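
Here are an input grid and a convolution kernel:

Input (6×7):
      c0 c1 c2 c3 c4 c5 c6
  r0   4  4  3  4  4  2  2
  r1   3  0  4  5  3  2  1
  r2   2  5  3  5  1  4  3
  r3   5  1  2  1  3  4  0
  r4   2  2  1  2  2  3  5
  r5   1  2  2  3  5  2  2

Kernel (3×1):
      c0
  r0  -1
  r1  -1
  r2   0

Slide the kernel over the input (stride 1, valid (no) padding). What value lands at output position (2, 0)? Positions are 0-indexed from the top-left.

The receptive field on the input at this output position is [2 / 5 / 2]. Elementwise product with the kernel and sum: 2·-1 + 5·-1.

-7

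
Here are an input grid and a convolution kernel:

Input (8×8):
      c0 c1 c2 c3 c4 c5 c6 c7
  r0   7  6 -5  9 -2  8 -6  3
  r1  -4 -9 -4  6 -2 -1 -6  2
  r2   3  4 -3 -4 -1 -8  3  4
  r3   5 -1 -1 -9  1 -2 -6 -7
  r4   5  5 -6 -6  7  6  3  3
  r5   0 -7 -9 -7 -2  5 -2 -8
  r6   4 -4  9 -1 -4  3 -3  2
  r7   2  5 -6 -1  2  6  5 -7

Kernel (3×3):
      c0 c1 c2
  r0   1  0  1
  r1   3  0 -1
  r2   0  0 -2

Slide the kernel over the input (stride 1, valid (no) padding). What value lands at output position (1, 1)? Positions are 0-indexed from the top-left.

The receptive field on the input at this output position is [-9 -4 6 / 4 -3 -4 / -1 -1 -9]. Elementwise product with the kernel and sum: -9·1 + 6·1 + 4·3 + -4·-1 + -9·-2.

31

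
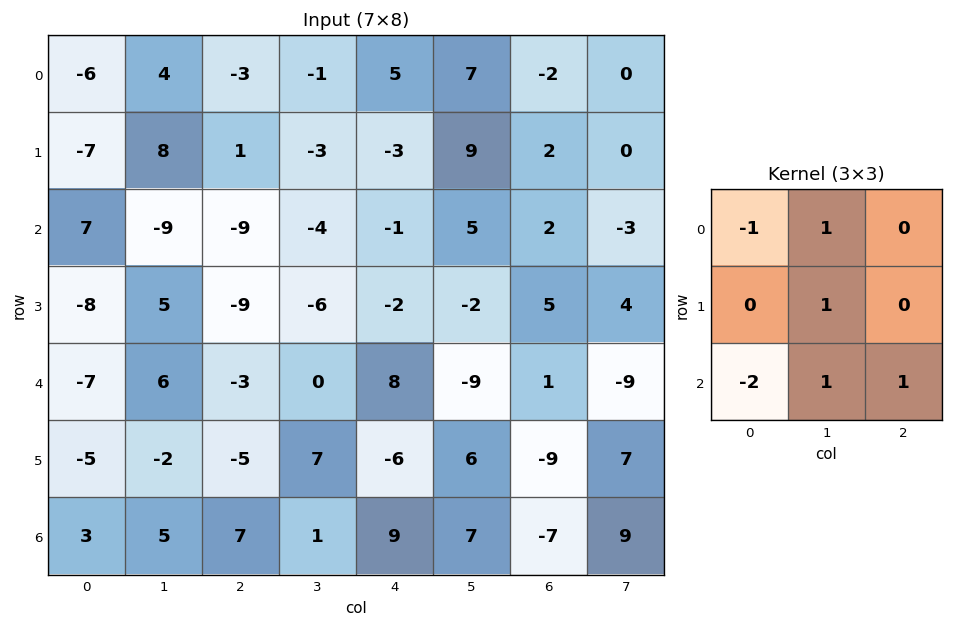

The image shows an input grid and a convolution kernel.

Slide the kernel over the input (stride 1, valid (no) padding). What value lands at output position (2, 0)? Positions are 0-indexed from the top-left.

6

The receptive field on the input at this output position is [7 -9 -9 / -8 5 -9 / -7 6 -3]. Elementwise product with the kernel and sum: 7·-1 + -9·1 + 5·1 + -7·-2 + 6·1 + -3·1.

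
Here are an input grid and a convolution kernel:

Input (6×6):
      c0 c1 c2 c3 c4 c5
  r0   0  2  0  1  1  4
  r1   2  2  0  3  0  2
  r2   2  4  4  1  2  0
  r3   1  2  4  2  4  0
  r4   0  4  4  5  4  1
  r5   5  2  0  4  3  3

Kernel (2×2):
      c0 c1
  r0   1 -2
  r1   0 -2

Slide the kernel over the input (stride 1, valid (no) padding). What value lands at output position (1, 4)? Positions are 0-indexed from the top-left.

The receptive field on the input at this output position is [0 2 / 2 0]. Elementwise product with the kernel and sum: 0·1 + 2·-2 + 0·-2.

-4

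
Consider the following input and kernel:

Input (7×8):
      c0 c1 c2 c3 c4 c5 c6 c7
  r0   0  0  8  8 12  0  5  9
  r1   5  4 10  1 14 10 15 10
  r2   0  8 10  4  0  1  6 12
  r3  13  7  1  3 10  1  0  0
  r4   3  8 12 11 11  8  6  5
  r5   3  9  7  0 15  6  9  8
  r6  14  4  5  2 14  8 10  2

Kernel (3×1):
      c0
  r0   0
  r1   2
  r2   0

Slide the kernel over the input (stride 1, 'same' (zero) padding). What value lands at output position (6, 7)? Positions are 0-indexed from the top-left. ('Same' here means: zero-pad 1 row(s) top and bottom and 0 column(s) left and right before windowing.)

The receptive field on the zero-padded input at this output position is [8 / 2 / 0]. Elementwise product with the kernel and sum: 2·2.

4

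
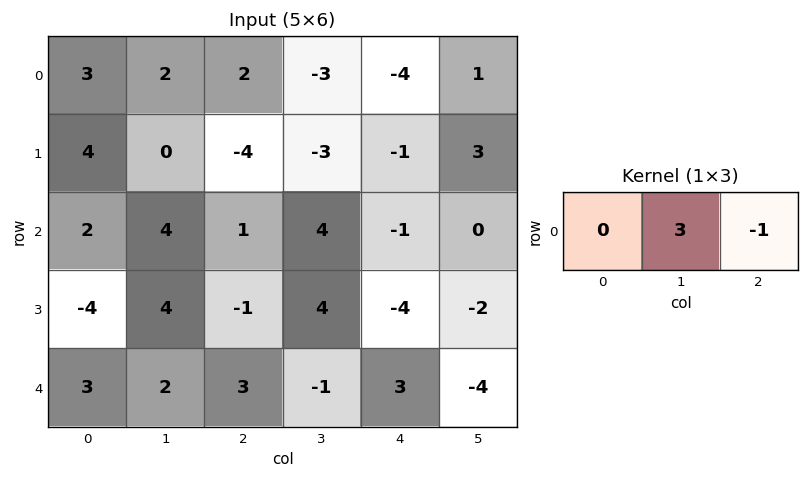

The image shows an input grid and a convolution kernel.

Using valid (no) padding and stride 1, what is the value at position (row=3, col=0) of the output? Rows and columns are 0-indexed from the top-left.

The receptive field on the input at this output position is [-4 4 -1]. Elementwise product with the kernel and sum: 4·3 + -1·-1.

13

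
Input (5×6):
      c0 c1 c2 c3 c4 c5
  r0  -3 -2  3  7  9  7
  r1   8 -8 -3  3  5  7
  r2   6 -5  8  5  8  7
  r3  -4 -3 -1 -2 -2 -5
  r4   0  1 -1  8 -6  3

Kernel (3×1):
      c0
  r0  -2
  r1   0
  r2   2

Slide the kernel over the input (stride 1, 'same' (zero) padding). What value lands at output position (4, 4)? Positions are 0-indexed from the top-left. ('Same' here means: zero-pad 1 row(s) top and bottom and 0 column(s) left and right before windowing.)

4

The receptive field on the zero-padded input at this output position is [-2 / -6 / 0]. Elementwise product with the kernel and sum: -2·-2 + 0·2.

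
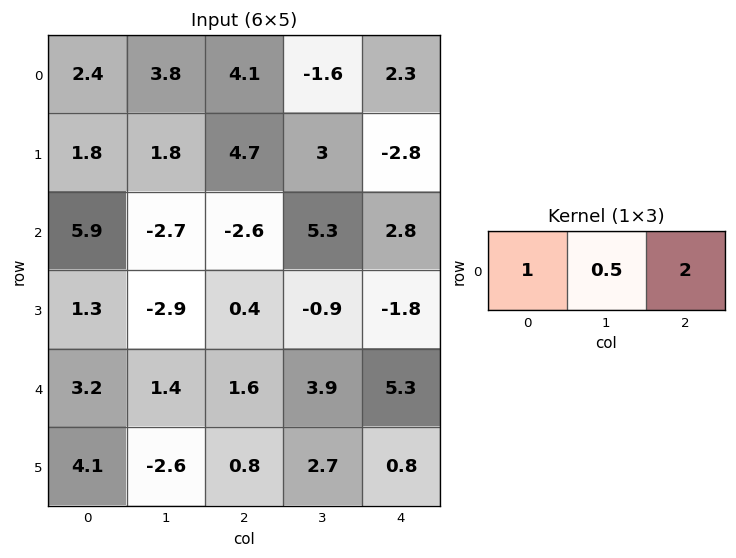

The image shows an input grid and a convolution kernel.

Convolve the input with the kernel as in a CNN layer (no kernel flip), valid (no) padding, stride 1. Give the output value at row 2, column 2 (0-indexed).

The receptive field on the input at this output position is [-2.6 5.3 2.8]. Elementwise product with the kernel and sum: -2.6·1 + 5.3·0.5 + 2.8·2.

5.65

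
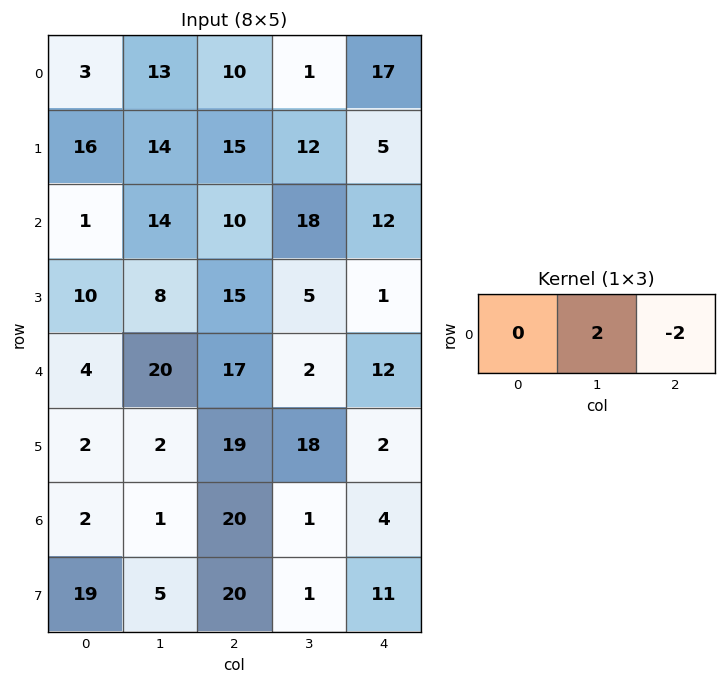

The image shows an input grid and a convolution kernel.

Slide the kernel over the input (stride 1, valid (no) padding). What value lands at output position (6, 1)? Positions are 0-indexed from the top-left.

The receptive field on the input at this output position is [1 20 1]. Elementwise product with the kernel and sum: 20·2 + 1·-2.

38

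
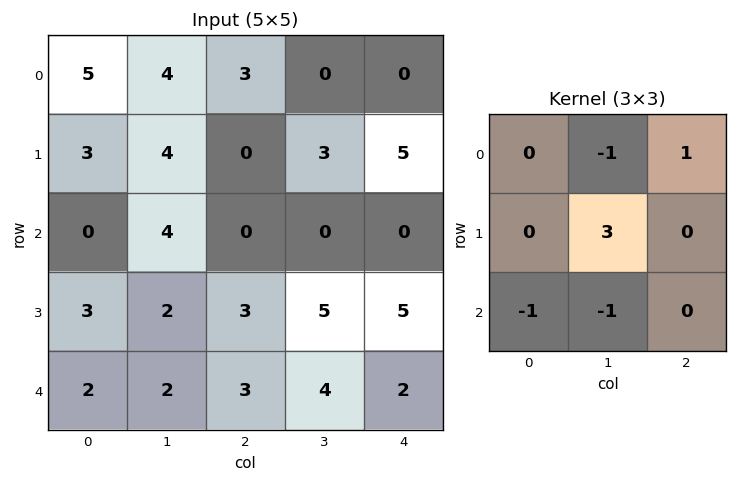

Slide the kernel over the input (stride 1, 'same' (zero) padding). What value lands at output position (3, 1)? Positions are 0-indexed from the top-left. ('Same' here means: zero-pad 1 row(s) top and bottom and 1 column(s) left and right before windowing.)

-2

The receptive field on the zero-padded input at this output position is [0 4 0 / 3 2 3 / 2 2 3]. Elementwise product with the kernel and sum: 4·-1 + 0·1 + 2·3 + 2·-1 + 2·-1.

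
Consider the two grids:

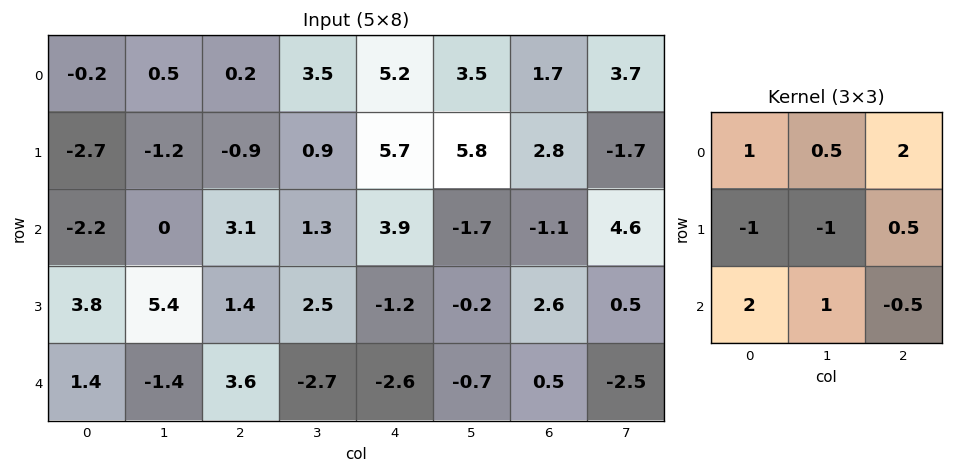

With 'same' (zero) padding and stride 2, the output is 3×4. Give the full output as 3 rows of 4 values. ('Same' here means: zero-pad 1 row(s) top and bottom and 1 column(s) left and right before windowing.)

-1.65 -2.7 -2.35 11.9
-0.45 8.65 13.2 10.85
10.6 7.55 6.45 1.05

Output[0,0]: The receptive field on the zero-padded input at this output position is [0 0 0 / 0 -0.2 0.5 / 0 -2.7 -1.2]. Elementwise product with the kernel and sum: 0·1 + 0·0.5 + 0·2 + 0·-1 + -0.2·-1 + 0.5·0.5 + 0·2 + -2.7·1 + -1.2·-0.5.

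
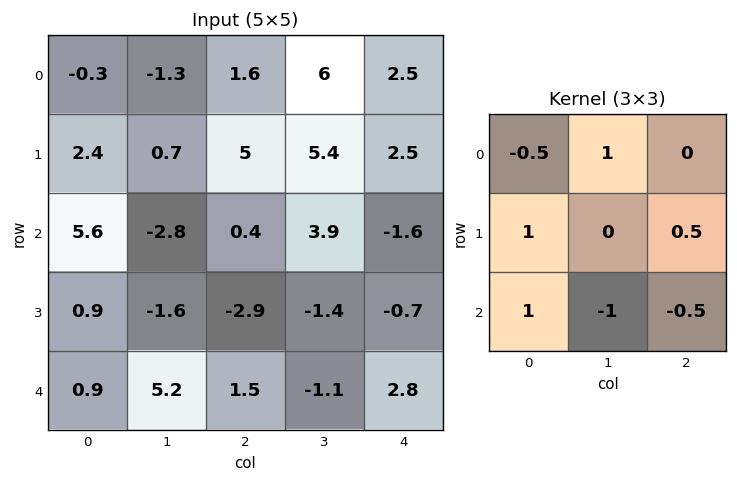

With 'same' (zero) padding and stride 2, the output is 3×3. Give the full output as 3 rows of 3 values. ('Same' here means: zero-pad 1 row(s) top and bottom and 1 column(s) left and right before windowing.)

Output[0,0]: The receptive field on the zero-padded input at this output position is [0 0 0 / 0 -0.3 -1.3 / 0 2.4 0.7]. Elementwise product with the kernel and sum: 0·-0.5 + 0·1 + 0·1 + -1.3·0.5 + 0·1 + 2.4·-1 + 0.7·-0.5.

-3.4 -5.3 8.9
0.9 5.8 3
3.5 2.55 -1.1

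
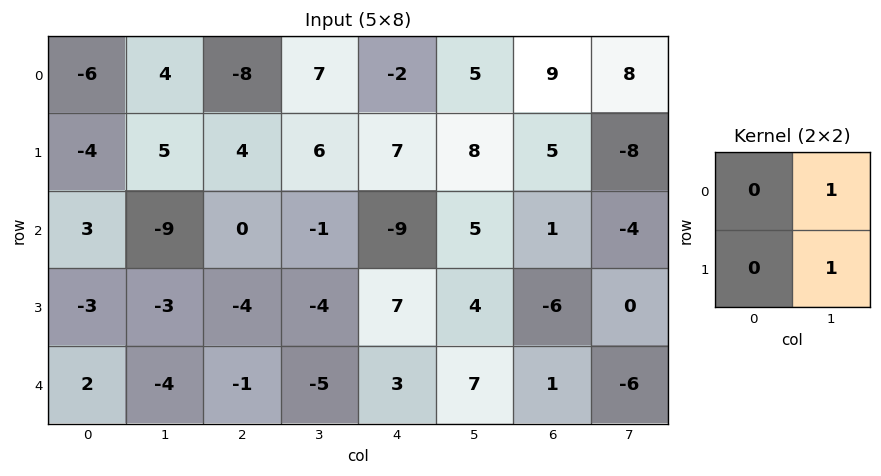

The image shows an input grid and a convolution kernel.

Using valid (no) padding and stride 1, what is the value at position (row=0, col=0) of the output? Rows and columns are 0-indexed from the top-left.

The receptive field on the input at this output position is [-6 4 / -4 5]. Elementwise product with the kernel and sum: 4·1 + 5·1.

9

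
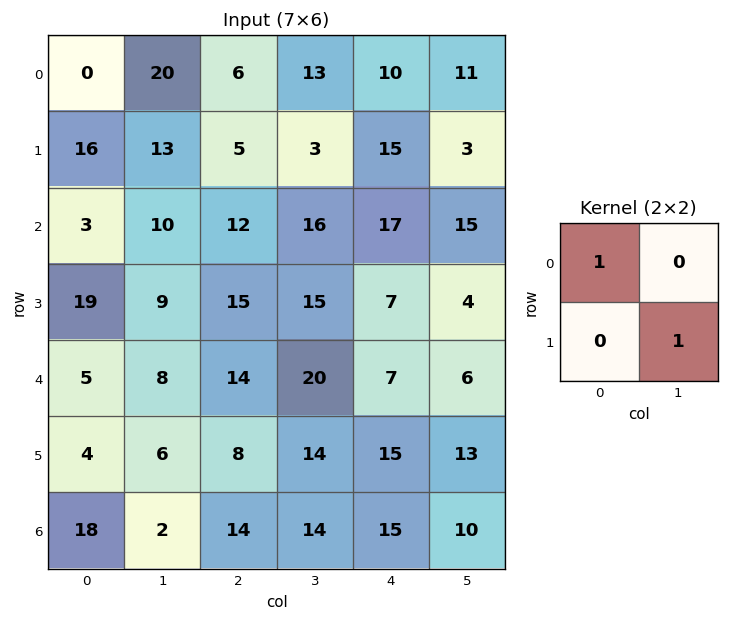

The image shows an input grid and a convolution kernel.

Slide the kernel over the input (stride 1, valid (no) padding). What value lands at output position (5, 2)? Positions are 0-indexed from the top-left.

The receptive field on the input at this output position is [8 14 / 14 14]. Elementwise product with the kernel and sum: 8·1 + 14·1.

22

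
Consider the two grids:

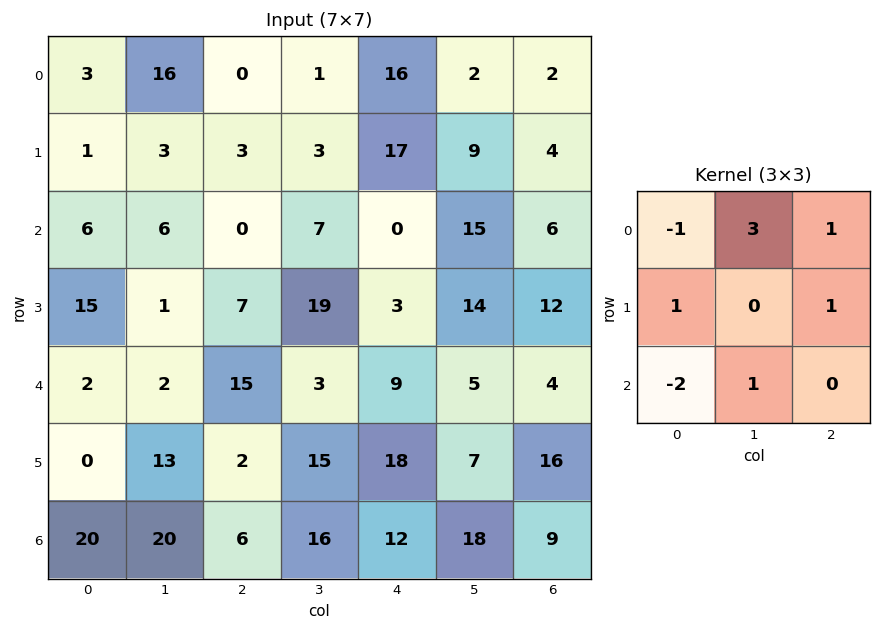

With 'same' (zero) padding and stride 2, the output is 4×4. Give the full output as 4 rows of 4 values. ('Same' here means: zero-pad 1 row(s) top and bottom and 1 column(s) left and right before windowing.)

Output[0,0]: The receptive field on the zero-padded input at this output position is [0 0 0 / 0 3 16 / 0 1 3]. Elementwise product with the kernel and sum: 0·-1 + 0·3 + 0·1 + 0·1 + 16·1 + 0·-2 + 1·1.
Output[0,1]: The receptive field on the zero-padded input at this output position is [0 0 0 / 16 0 1 / 3 3 3]. Elementwise product with the kernel and sum: 0·-1 + 0·3 + 0·1 + 16·1 + 1·1 + 3·-2 + 3·1.

17 14 14 -12
27 27 44 2
48 20 0 29
33 44 80 59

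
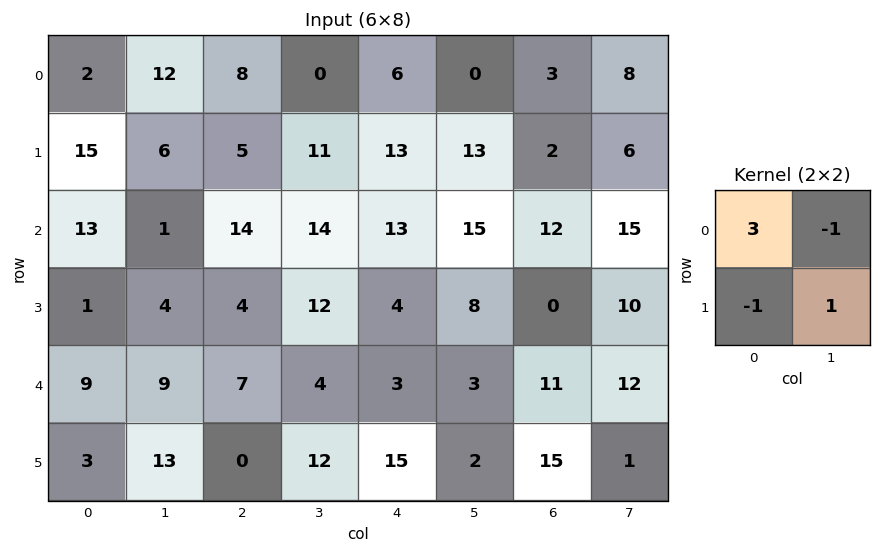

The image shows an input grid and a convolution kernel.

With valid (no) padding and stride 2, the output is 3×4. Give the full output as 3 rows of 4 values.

Output[0,0]: The receptive field on the input at this output position is [2 12 / 15 6]. Elementwise product with the kernel and sum: 2·3 + 12·-1 + 15·-1 + 6·1.
Output[0,1]: The receptive field on the input at this output position is [8 0 / 5 11]. Elementwise product with the kernel and sum: 8·3 + 0·-1 + 5·-1 + 11·1.

-15 30 18 5
41 36 28 31
28 29 -7 7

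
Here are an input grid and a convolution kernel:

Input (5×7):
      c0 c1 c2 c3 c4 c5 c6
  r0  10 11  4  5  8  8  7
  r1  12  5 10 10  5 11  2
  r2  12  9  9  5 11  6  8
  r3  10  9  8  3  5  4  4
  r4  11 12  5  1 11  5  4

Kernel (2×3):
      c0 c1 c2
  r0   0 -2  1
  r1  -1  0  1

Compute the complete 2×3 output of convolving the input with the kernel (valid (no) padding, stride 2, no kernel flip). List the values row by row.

Output[0,0]: The receptive field on the input at this output position is [10 11 4 / 12 5 10]. Elementwise product with the kernel and sum: 11·-2 + 4·1 + 12·-1 + 10·1.
Output[0,1]: The receptive field on the input at this output position is [4 5 8 / 10 10 5]. Elementwise product with the kernel and sum: 5·-2 + 8·1 + 10·-1 + 5·1.

-20 -7 -12
-11 -2 -5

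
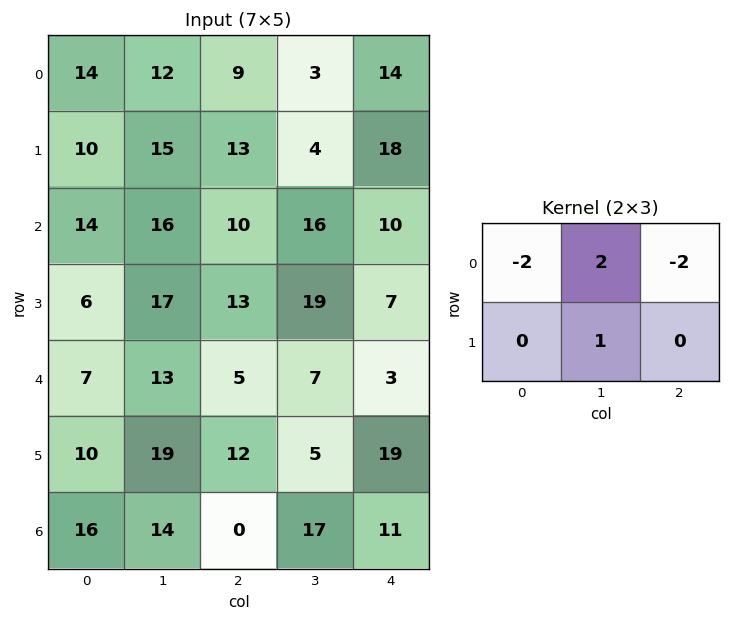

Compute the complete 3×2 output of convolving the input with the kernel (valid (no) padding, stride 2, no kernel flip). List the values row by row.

Output[0,0]: The receptive field on the input at this output position is [14 12 9 / 10 15 13]. Elementwise product with the kernel and sum: 14·-2 + 12·2 + 9·-2 + 15·1.
Output[0,1]: The receptive field on the input at this output position is [9 3 14 / 13 4 18]. Elementwise product with the kernel and sum: 9·-2 + 3·2 + 14·-2 + 4·1.

-7 -36
1 11
21 3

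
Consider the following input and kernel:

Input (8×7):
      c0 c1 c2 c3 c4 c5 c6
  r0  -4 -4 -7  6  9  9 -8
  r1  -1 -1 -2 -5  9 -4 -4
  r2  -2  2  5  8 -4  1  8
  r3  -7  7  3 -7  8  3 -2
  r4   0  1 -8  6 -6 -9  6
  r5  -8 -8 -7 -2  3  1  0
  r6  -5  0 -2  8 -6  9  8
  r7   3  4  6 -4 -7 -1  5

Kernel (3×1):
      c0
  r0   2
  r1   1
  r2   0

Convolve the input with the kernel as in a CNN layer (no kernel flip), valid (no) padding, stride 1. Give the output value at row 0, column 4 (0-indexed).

The receptive field on the input at this output position is [9 / 9 / -4]. Elementwise product with the kernel and sum: 9·2 + 9·1.

27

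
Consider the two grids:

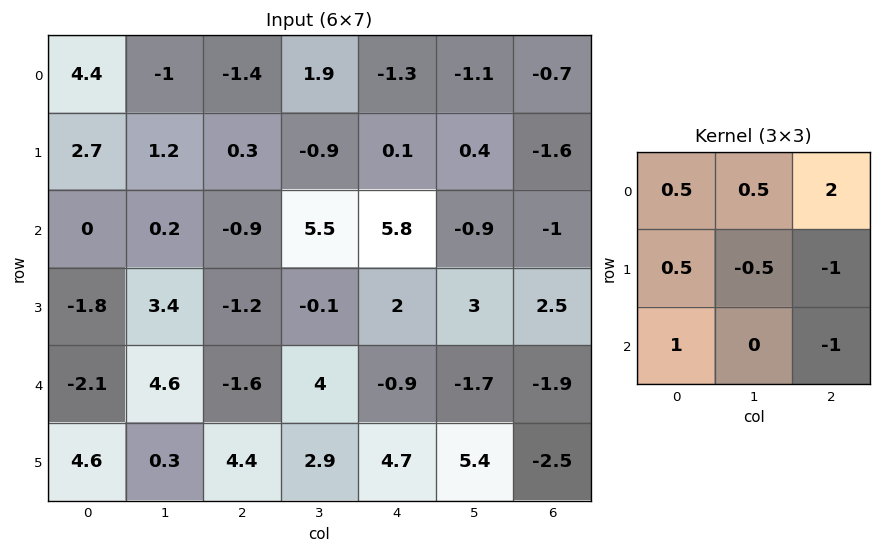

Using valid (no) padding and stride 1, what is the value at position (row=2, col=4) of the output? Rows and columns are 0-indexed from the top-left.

The receptive field on the input at this output position is [5.8 -0.9 -1 / 2 3 2.5 / -0.9 -1.7 -1.9]. Elementwise product with the kernel and sum: 5.8·0.5 + -0.9·0.5 + -1·2 + 2·0.5 + 3·-0.5 + 2.5·-1 + -0.9·1 + -1.9·-1.

-1.55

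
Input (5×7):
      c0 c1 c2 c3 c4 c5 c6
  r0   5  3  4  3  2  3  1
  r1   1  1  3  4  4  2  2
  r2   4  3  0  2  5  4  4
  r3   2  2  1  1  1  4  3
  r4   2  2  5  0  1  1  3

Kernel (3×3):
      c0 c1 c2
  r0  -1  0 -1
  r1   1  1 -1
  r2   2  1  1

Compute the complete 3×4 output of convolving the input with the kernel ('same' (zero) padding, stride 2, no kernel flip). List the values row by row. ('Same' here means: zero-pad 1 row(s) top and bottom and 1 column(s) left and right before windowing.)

Output[0,0]: The receptive field on the zero-padded input at this output position is [0 0 0 / 0 5 3 / 0 1 1]. Elementwise product with the kernel and sum: 0·-1 + 0·-1 + 0·1 + 5·1 + 3·-1 + 0·2 + 1·1 + 1·1.
Output[0,1]: The receptive field on the zero-padded input at this output position is [0 0 0 / 3 4 3 / 1 3 4]. Elementwise product with the kernel and sum: 0·-1 + 0·-1 + 3·1 + 4·1 + 3·-1 + 1·2 + 3·1 + 4·1.

4 13 16 10
4 2 4 17
-2 4 -5 0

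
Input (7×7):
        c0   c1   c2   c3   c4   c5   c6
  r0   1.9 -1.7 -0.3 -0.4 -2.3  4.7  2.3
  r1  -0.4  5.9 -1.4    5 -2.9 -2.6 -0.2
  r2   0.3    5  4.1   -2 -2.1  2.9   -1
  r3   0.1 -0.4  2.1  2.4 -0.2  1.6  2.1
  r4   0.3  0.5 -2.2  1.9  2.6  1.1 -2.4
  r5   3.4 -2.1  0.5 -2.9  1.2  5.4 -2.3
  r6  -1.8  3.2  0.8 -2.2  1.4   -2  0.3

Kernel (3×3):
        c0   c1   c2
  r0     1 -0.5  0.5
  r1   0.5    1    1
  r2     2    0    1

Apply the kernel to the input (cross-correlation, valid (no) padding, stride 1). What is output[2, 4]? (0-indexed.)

2.35

The receptive field on the input at this output position is [-2.1 2.9 -1 / -0.2 1.6 2.1 / 2.6 1.1 -2.4]. Elementwise product with the kernel and sum: -2.1·1 + 2.9·-0.5 + -1·0.5 + -0.2·0.5 + 1.6·1 + 2.1·1 + 2.6·2 + -2.4·1.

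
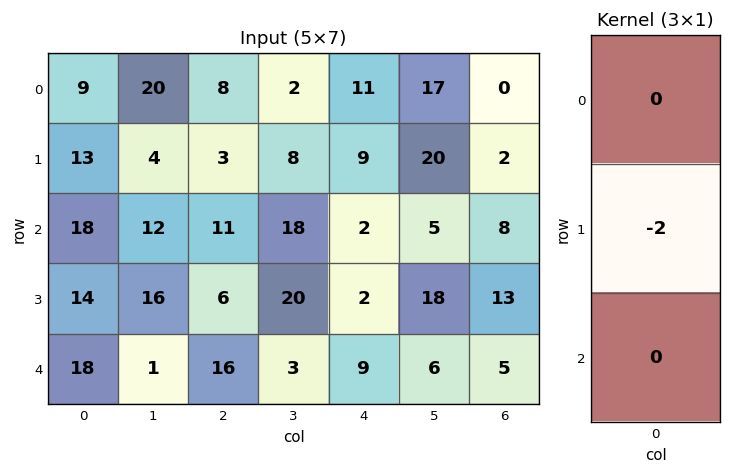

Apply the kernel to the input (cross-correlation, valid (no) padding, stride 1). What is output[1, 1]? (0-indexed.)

-24

The receptive field on the input at this output position is [4 / 12 / 16]. Elementwise product with the kernel and sum: 12·-2.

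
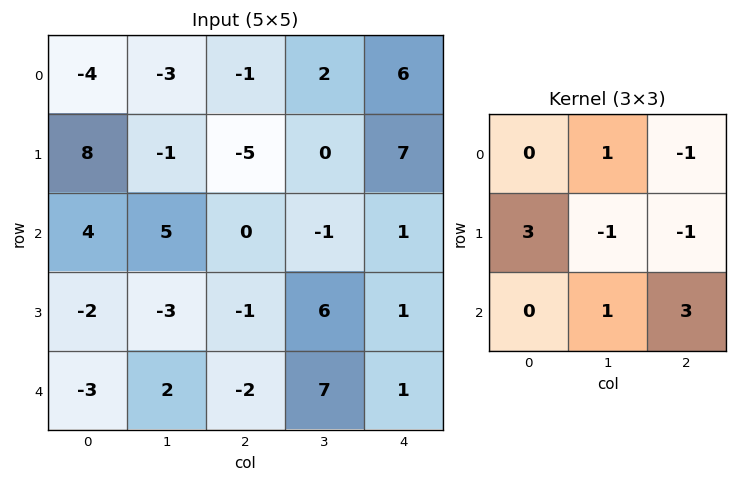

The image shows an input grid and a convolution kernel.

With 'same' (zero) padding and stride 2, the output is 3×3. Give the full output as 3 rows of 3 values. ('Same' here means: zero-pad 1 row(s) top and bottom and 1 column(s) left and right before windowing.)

Output[0,0]: The receptive field on the zero-padded input at this output position is [0 0 0 / 0 -4 -3 / 0 8 -1]. Elementwise product with the kernel and sum: 0·1 + 0·-1 + 0·3 + -4·-1 + -3·-1 + 8·1 + -1·3.

12 -15 7
-11 28 4
2 -6 21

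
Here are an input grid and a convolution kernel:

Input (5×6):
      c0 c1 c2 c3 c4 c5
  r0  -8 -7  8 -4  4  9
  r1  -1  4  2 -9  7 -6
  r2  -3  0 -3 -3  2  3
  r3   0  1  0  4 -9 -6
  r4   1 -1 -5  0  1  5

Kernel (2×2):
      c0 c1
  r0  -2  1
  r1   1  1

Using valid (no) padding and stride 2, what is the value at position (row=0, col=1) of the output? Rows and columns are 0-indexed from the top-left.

-27

The receptive field on the input at this output position is [8 -4 / 2 -9]. Elementwise product with the kernel and sum: 8·-2 + -4·1 + 2·1 + -9·1.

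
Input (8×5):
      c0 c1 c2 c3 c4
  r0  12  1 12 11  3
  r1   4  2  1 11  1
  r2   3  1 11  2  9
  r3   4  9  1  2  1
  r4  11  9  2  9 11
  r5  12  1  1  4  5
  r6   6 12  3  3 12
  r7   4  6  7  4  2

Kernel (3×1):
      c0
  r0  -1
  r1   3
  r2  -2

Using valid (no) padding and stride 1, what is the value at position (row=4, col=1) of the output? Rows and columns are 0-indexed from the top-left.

-30

The receptive field on the input at this output position is [9 / 1 / 12]. Elementwise product with the kernel and sum: 9·-1 + 1·3 + 12·-2.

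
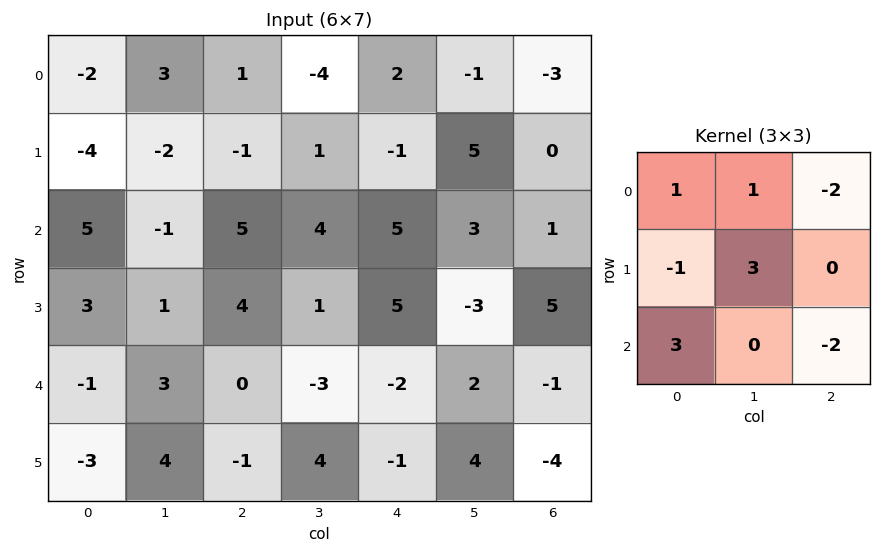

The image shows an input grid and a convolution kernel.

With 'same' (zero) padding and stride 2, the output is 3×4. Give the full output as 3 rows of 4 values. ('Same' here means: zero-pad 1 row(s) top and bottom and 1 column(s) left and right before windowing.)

Output[0,0]: The receptive field on the zero-padded input at this output position is [0 0 0 / 0 -2 3 / 0 -4 -2]. Elementwise product with the kernel and sum: 0·1 + 0·1 + 0·-2 + 0·-1 + -2·3 + 0·3 + -2·-2.
Output[0,1]: The receptive field on the zero-padded input at this output position is [0 0 0 / 3 1 -4 / -2 -1 1]. Elementwise product with the kernel and sum: 0·1 + 0·1 + 0·-2 + 3·-1 + 1·3 + -2·3 + 1·-2.

-2 -8 3 7
13 12 10 -4
-10 4 13 9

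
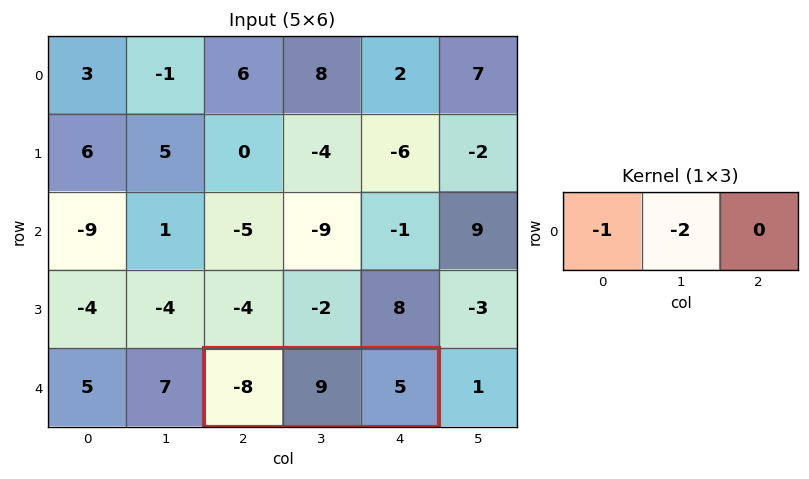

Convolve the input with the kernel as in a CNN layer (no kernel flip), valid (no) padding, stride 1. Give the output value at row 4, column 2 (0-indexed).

The receptive field on the input at this output position is [-8 9 5]. Elementwise product with the kernel and sum: -8·-1 + 9·-2.

-10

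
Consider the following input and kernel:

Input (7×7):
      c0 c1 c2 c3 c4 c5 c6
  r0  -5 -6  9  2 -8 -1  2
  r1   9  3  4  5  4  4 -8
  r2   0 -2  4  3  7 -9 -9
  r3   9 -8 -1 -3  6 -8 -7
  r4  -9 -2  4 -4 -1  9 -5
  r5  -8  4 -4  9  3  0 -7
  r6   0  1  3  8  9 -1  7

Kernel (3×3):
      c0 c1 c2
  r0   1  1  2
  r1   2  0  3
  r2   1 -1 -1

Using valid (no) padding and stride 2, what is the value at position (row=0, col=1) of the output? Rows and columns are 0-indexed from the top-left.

The receptive field on the input at this output position is [9 2 -8 / 4 5 4 / 4 3 7]. Elementwise product with the kernel and sum: 9·1 + 2·1 + -8·2 + 4·2 + 4·3 + 4·1 + 3·-1 + 7·-1.

9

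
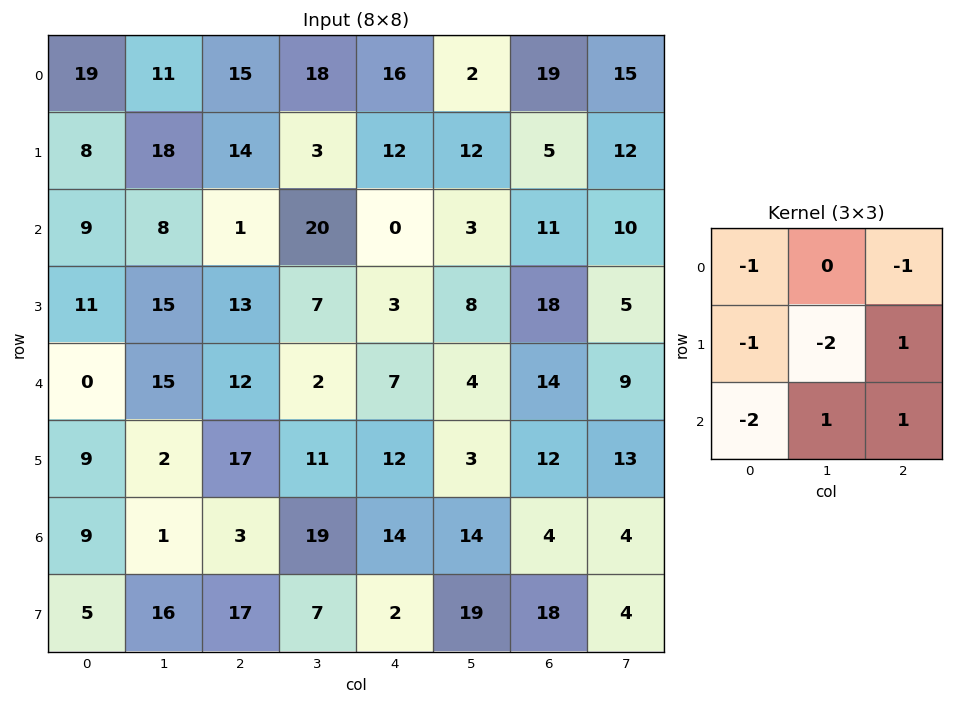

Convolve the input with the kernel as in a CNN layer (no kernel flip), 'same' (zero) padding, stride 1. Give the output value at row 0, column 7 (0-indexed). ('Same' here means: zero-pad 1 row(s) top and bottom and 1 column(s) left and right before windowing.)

-47

The receptive field on the zero-padded input at this output position is [0 0 0 / 19 15 0 / 5 12 0]. Elementwise product with the kernel and sum: 0·-1 + 0·-1 + 19·-1 + 15·-2 + 0·1 + 5·-2 + 12·1 + 0·1.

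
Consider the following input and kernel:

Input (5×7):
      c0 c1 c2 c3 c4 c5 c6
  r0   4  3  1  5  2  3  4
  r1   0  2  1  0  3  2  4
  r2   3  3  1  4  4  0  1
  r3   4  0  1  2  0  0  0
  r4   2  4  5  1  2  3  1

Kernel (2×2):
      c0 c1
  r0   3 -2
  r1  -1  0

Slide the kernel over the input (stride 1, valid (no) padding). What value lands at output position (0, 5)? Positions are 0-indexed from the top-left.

The receptive field on the input at this output position is [3 4 / 2 4]. Elementwise product with the kernel and sum: 3·3 + 4·-2 + 2·-1.

-1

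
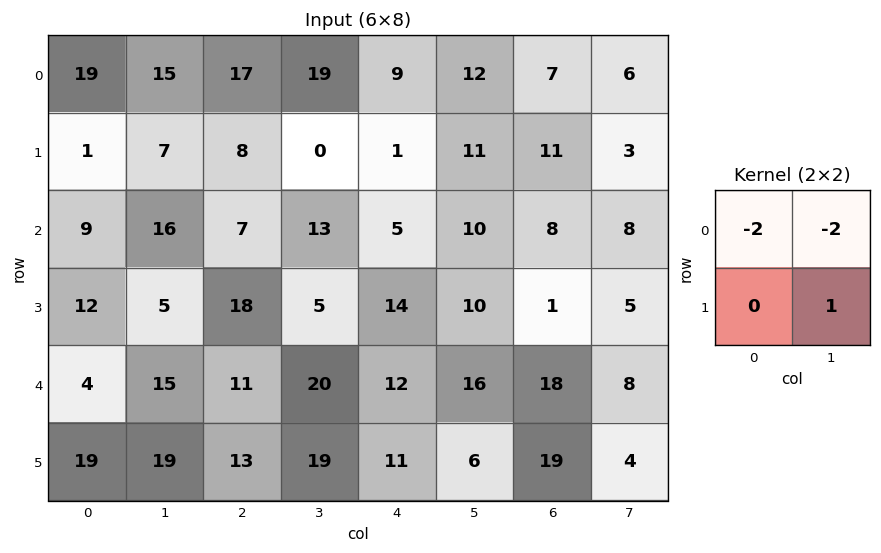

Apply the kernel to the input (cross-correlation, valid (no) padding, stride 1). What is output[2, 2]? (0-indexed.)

The receptive field on the input at this output position is [7 13 / 18 5]. Elementwise product with the kernel and sum: 7·-2 + 13·-2 + 5·1.

-35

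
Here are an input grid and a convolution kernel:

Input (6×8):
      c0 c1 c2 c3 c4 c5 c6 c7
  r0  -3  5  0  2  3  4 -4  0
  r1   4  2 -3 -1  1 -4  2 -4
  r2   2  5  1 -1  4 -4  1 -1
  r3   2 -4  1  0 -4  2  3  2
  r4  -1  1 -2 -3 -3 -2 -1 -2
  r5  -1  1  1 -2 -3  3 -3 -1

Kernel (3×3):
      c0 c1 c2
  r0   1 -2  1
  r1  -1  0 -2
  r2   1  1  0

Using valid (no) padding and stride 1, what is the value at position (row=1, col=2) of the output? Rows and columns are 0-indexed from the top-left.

-8

The receptive field on the input at this output position is [-3 -1 1 / 1 -1 4 / 1 0 -4]. Elementwise product with the kernel and sum: -3·1 + -1·-2 + 1·1 + 1·-1 + 4·-2 + 1·1 + 0·1.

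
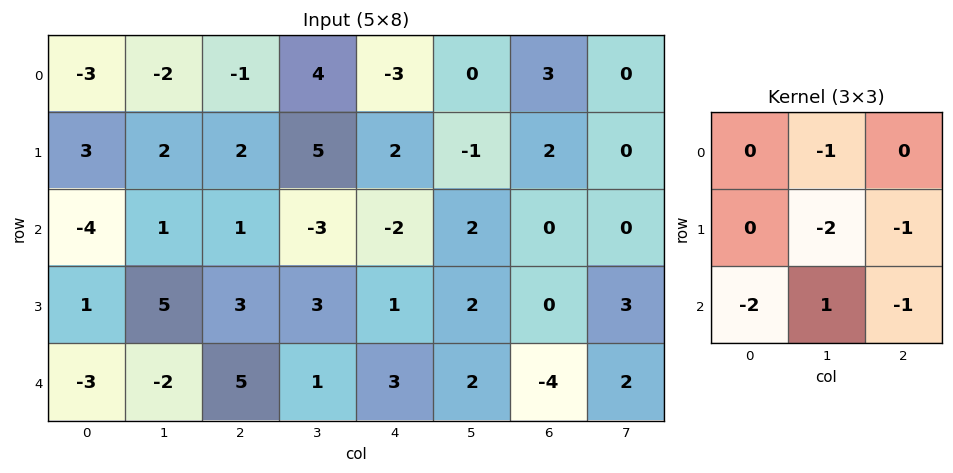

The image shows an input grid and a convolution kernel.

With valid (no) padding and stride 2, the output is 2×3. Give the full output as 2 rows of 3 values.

Output[0,0]: The receptive field on the input at this output position is [-3 -2 -1 / 3 2 2 / -4 1 1]. Elementwise product with the kernel and sum: -2·-1 + 2·-2 + 2·-1 + -4·-2 + 1·1 + 1·-1.

4 -19 6
-15 -16 -6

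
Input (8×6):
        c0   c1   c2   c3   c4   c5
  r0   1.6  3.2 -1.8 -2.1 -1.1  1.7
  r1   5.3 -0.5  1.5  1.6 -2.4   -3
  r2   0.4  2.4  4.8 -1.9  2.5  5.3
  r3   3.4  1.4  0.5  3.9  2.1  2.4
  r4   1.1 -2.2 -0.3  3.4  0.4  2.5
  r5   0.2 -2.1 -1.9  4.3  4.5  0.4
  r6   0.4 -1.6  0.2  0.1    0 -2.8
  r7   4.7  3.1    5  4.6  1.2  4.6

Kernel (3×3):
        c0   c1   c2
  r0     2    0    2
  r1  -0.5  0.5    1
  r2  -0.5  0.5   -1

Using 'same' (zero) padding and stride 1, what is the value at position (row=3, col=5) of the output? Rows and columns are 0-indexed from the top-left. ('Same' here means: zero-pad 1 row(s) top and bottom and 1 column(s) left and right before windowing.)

The receptive field on the zero-padded input at this output position is [2.5 5.3 0 / 2.1 2.4 0 / 0.4 2.5 0]. Elementwise product with the kernel and sum: 2.5·2 + 0·2 + 2.1·-0.5 + 2.4·0.5 + 0·1 + 0.4·-0.5 + 2.5·0.5 + 0·-1.

6.2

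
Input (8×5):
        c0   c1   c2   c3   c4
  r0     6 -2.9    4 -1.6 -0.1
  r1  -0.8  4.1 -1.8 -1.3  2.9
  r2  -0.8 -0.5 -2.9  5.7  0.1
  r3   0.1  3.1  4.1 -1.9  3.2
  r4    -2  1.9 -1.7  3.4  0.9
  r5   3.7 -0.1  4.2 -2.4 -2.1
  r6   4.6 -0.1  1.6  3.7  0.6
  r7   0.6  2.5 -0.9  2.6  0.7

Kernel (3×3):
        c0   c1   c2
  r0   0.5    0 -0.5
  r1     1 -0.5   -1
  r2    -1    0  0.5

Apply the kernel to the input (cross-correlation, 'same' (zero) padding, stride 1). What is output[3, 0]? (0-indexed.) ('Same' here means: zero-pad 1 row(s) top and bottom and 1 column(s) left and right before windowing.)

-1.95

The receptive field on the zero-padded input at this output position is [0 -0.8 -0.5 / 0 0.1 3.1 / 0 -2 1.9]. Elementwise product with the kernel and sum: 0·0.5 + -0.5·-0.5 + 0·1 + 0.1·-0.5 + 3.1·-1 + 0·-1 + 1.9·0.5.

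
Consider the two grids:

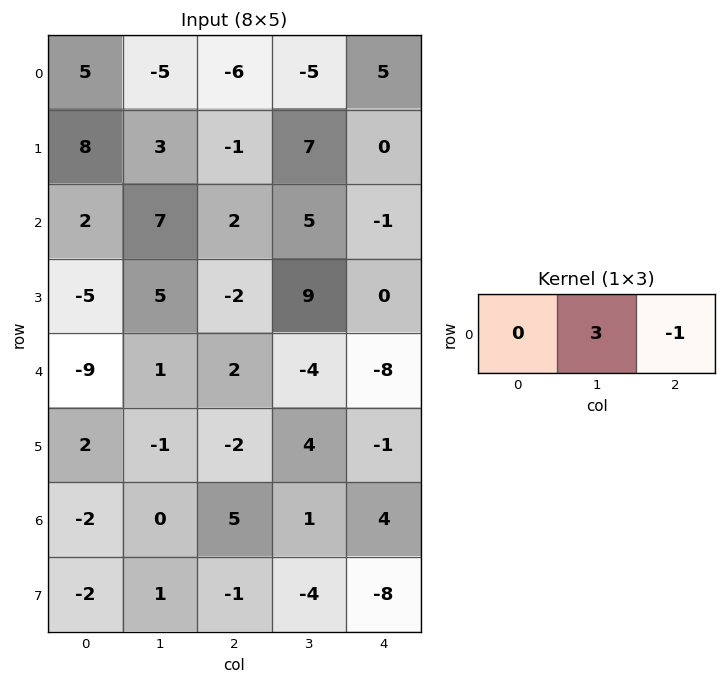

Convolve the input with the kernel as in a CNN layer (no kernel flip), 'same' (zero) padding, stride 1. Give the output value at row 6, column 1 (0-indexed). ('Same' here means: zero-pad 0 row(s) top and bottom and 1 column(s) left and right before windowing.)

-5

The receptive field on the zero-padded input at this output position is [-2 0 5]. Elementwise product with the kernel and sum: 0·3 + 5·-1.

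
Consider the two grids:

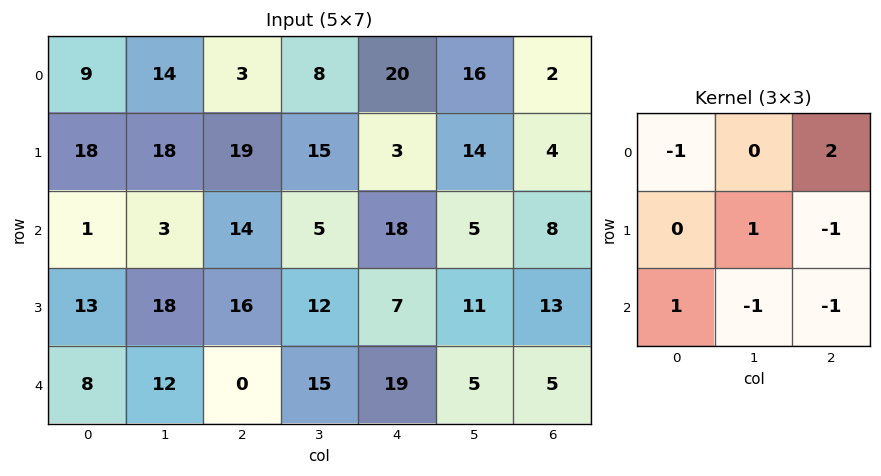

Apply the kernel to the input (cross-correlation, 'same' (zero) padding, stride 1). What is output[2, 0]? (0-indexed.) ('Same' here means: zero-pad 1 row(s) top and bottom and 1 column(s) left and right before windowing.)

3

The receptive field on the zero-padded input at this output position is [0 18 18 / 0 1 3 / 0 13 18]. Elementwise product with the kernel and sum: 0·-1 + 18·2 + 1·1 + 3·-1 + 0·1 + 13·-1 + 18·-1.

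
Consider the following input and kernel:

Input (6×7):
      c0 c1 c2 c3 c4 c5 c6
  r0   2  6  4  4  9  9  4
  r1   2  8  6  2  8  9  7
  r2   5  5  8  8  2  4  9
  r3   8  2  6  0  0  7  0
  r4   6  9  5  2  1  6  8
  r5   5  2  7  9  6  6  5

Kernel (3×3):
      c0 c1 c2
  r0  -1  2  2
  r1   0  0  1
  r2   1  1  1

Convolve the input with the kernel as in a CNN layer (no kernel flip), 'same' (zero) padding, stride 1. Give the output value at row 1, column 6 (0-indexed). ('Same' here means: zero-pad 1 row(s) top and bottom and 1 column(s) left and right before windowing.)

The receptive field on the zero-padded input at this output position is [9 4 0 / 9 7 0 / 4 9 0]. Elementwise product with the kernel and sum: 9·-1 + 4·2 + 0·2 + 0·1 + 4·1 + 9·1 + 0·1.

12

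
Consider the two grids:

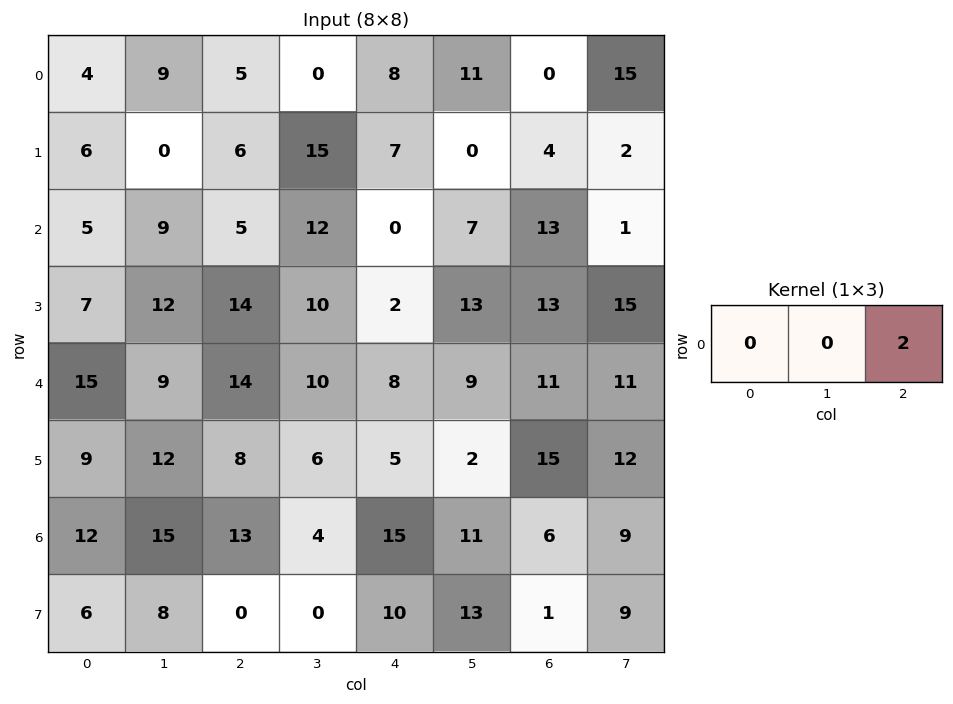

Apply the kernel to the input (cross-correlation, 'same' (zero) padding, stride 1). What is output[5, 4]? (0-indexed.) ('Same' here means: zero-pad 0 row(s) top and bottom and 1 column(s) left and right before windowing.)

4

The receptive field on the zero-padded input at this output position is [6 5 2]. Elementwise product with the kernel and sum: 2·2.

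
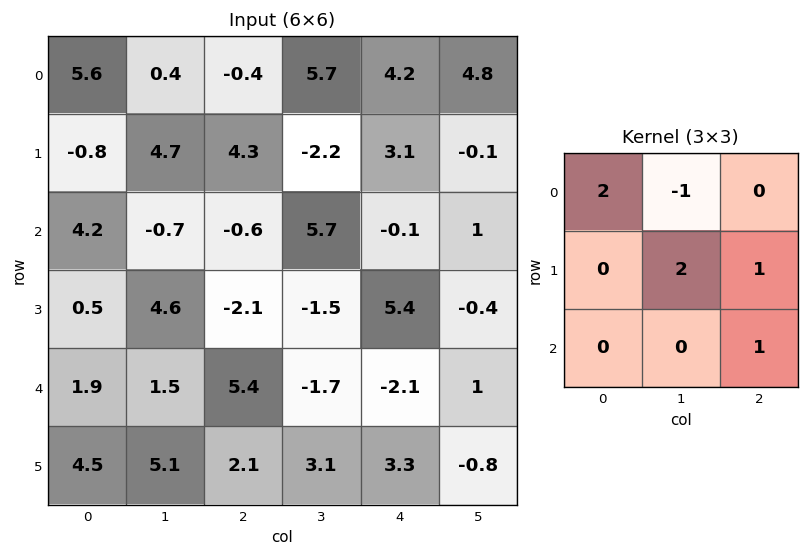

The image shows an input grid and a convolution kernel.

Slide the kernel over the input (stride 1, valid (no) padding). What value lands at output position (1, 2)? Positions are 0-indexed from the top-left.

27.5

The receptive field on the input at this output position is [4.3 -2.2 3.1 / -0.6 5.7 -0.1 / -2.1 -1.5 5.4]. Elementwise product with the kernel and sum: 4.3·2 + -2.2·-1 + 5.7·2 + -0.1·1 + 5.4·1.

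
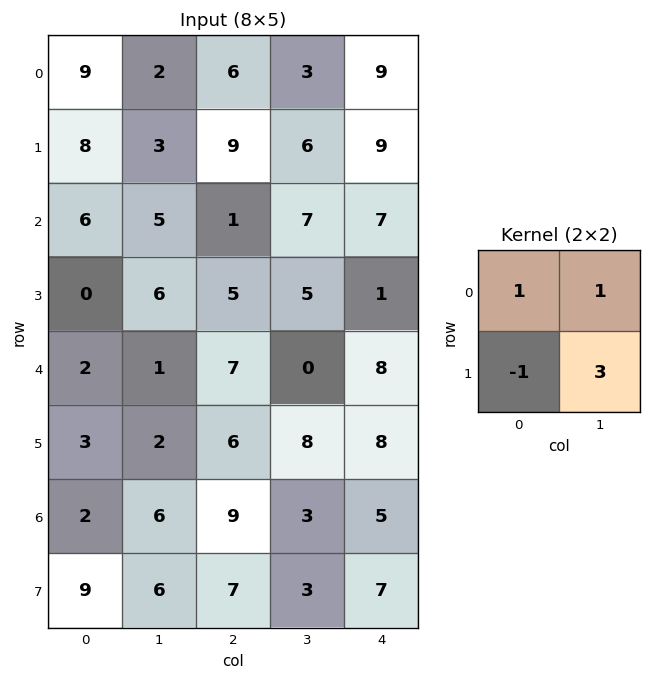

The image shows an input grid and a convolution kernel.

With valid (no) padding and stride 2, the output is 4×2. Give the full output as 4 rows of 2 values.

12 18
29 18
6 25
17 14

Output[0,0]: The receptive field on the input at this output position is [9 2 / 8 3]. Elementwise product with the kernel and sum: 9·1 + 2·1 + 8·-1 + 3·3.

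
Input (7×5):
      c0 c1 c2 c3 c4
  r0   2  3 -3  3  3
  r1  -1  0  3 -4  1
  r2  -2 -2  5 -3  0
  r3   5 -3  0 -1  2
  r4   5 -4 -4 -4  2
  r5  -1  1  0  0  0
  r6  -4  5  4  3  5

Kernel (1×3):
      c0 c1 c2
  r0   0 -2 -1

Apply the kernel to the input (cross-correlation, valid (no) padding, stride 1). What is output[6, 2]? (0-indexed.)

-11

The receptive field on the input at this output position is [4 3 5]. Elementwise product with the kernel and sum: 3·-2 + 5·-1.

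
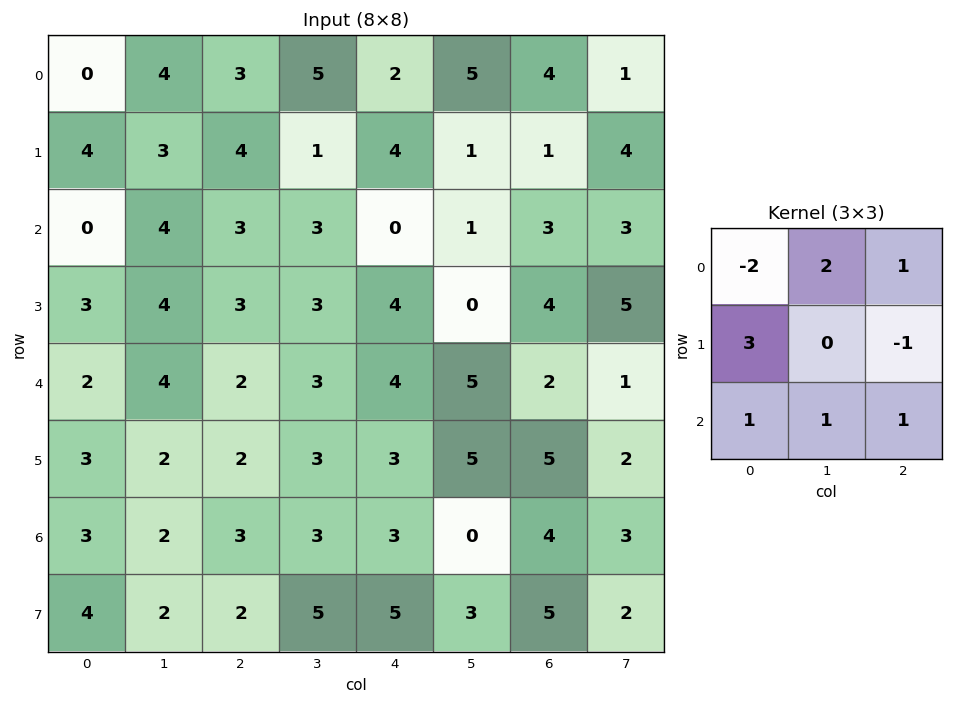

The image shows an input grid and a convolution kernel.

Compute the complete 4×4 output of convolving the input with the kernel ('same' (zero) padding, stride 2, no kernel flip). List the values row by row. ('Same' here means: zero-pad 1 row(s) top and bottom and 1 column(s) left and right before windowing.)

Output[0,0]: The receptive field on the zero-padded input at this output position is [0 0 0 / 0 0 4 / 0 4 3]. Elementwise product with the kernel and sum: 0·-2 + 0·2 + 0·1 + 0·3 + 4·-1 + 0·1 + 4·1 + 3·1.
Output[0,1]: The receptive field on the zero-padded input at this output position is [0 0 0 / 4 3 5 / 3 4 1]. Elementwise product with the kernel and sum: 0·-2 + 0·2 + 0·1 + 4·3 + 5·-1 + 3·1 + 4·1 + 1·1.

3 15 16 20
14 22 22 13
11 17 17 39
12 15 27 9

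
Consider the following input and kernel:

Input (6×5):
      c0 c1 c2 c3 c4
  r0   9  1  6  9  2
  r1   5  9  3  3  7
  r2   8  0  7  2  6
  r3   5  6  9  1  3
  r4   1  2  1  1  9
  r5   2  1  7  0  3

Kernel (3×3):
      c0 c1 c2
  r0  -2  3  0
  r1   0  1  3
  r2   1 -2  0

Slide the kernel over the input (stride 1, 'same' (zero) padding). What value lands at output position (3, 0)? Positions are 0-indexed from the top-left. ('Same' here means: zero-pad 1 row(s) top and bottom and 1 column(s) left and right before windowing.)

The receptive field on the zero-padded input at this output position is [0 8 0 / 0 5 6 / 0 1 2]. Elementwise product with the kernel and sum: 0·-2 + 8·3 + 5·1 + 6·3 + 0·1 + 1·-2.

45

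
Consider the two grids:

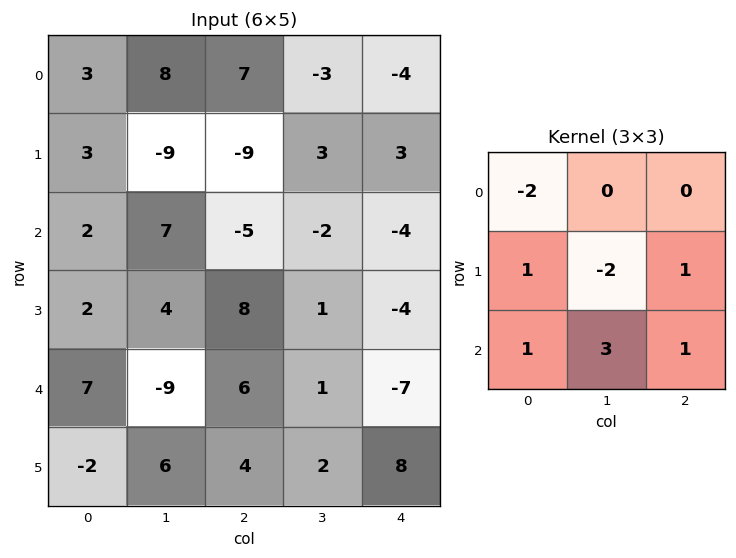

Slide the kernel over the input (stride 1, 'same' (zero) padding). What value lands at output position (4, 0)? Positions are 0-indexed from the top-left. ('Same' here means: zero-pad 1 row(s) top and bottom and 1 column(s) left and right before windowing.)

-23

The receptive field on the zero-padded input at this output position is [0 2 4 / 0 7 -9 / 0 -2 6]. Elementwise product with the kernel and sum: 0·-2 + 0·1 + 7·-2 + -9·1 + 0·1 + -2·3 + 6·1.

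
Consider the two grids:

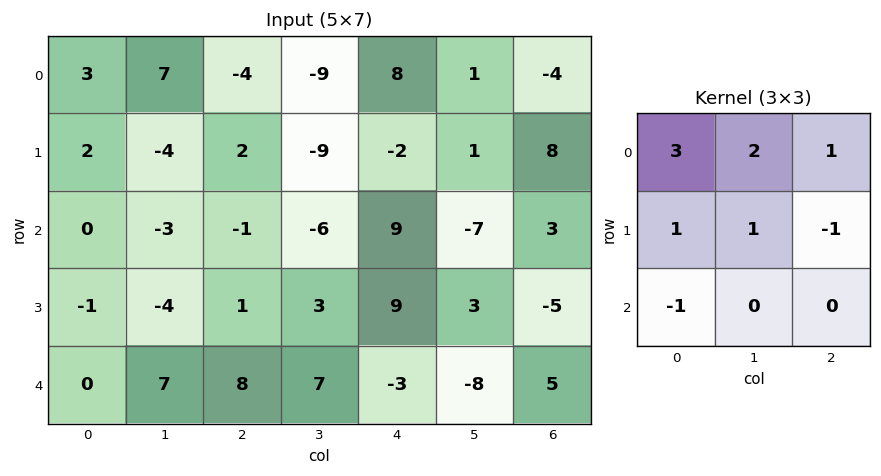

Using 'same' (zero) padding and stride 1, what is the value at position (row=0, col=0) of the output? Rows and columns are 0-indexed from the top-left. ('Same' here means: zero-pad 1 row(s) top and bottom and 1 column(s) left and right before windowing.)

The receptive field on the zero-padded input at this output position is [0 0 0 / 0 3 7 / 0 2 -4]. Elementwise product with the kernel and sum: 0·3 + 0·2 + 0·1 + 0·1 + 3·1 + 7·-1 + 0·-1.

-4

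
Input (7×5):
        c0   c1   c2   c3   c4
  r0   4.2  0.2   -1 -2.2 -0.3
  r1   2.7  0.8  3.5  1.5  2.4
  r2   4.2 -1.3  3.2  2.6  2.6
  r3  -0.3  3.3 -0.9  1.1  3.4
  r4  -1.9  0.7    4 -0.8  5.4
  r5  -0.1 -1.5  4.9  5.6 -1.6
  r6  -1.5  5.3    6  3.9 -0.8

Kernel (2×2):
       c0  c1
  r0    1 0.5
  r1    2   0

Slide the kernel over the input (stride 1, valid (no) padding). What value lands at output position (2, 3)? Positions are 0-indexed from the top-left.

6.1

The receptive field on the input at this output position is [2.6 2.6 / 1.1 3.4]. Elementwise product with the kernel and sum: 2.6·1 + 2.6·0.5 + 1.1·2.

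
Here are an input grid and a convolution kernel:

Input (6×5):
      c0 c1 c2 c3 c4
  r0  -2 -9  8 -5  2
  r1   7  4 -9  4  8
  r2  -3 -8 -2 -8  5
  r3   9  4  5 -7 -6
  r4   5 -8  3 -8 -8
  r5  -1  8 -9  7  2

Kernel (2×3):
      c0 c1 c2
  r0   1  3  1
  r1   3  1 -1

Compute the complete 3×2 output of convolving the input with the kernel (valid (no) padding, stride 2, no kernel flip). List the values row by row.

Output[0,0]: The receptive field on the input at this output position is [-2 -9 8 / 7 4 -9]. Elementwise product with the kernel and sum: -2·1 + -9·3 + 8·1 + 7·3 + 4·1 + -9·-1.
Output[0,1]: The receptive field on the input at this output position is [8 -5 2 / -9 4 8]. Elementwise product with the kernel and sum: 8·1 + -5·3 + 2·1 + -9·3 + 4·1 + 8·-1.

13 -36
-3 -7
-2 -51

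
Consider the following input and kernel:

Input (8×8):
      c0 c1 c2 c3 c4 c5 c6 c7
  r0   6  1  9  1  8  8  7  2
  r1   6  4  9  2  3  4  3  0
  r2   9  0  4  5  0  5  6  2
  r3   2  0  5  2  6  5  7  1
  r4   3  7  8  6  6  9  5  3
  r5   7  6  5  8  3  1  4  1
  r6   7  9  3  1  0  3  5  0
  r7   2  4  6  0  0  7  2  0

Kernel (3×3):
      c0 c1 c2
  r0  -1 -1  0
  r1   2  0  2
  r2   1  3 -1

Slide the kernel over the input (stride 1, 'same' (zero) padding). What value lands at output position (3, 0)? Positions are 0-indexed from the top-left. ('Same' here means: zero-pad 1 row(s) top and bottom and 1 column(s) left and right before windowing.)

The receptive field on the zero-padded input at this output position is [0 9 0 / 0 2 0 / 0 3 7]. Elementwise product with the kernel and sum: 0·-1 + 9·-1 + 0·2 + 0·2 + 0·1 + 3·3 + 7·-1.

-7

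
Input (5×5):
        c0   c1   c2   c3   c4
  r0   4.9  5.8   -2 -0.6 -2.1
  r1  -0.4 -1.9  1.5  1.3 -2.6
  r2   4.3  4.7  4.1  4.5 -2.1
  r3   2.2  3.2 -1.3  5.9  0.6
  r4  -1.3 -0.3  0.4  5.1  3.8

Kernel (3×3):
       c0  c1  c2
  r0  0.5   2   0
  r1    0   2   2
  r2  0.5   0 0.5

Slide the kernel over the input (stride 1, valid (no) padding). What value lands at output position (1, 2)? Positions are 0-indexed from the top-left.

The receptive field on the input at this output position is [1.5 1.3 -2.6 / 4.1 4.5 -2.1 / -1.3 5.9 0.6]. Elementwise product with the kernel and sum: 1.5·0.5 + 1.3·2 + 4.5·2 + -2.1·2 + -1.3·0.5 + 0.6·0.5.

7.8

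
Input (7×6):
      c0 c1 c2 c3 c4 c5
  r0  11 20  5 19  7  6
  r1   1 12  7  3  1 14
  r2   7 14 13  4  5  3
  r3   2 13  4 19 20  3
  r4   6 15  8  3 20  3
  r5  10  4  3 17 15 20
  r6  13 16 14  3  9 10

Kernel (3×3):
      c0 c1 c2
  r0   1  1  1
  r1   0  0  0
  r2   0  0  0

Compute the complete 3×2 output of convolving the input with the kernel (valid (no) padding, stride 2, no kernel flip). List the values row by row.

Output[0,0]: The receptive field on the input at this output position is [11 20 5 / 1 12 7 / 7 14 13]. Elementwise product with the kernel and sum: 11·1 + 20·1 + 5·1.
Output[0,1]: The receptive field on the input at this output position is [5 19 7 / 7 3 1 / 13 4 5]. Elementwise product with the kernel and sum: 5·1 + 19·1 + 7·1.

36 31
34 22
29 31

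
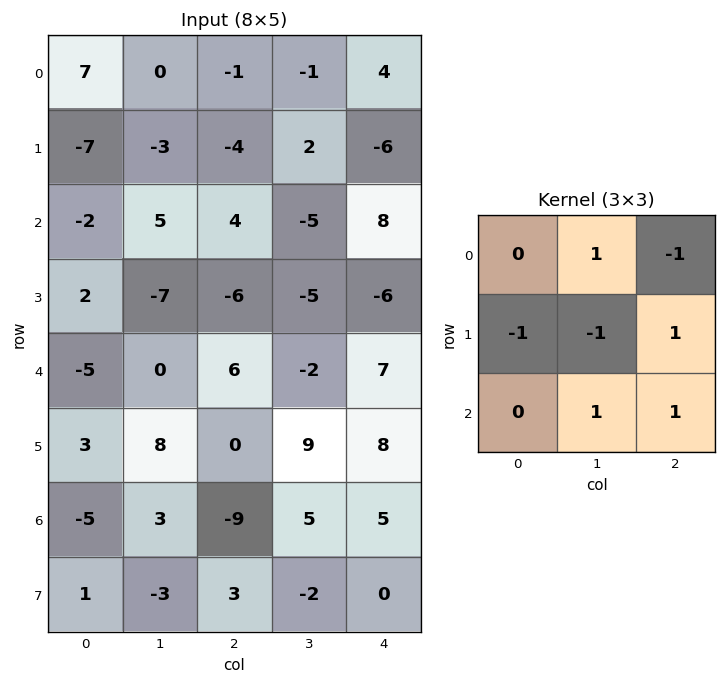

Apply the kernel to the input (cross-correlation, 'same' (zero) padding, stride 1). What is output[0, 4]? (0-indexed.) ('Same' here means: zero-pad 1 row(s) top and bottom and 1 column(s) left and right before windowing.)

-9

The receptive field on the zero-padded input at this output position is [0 0 0 / -1 4 0 / 2 -6 0]. Elementwise product with the kernel and sum: 0·1 + 0·-1 + -1·-1 + 4·-1 + 0·1 + -6·1 + 0·1.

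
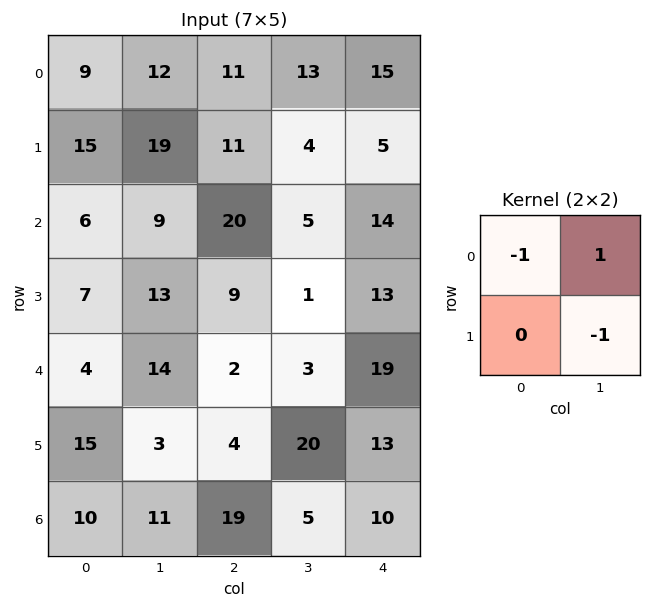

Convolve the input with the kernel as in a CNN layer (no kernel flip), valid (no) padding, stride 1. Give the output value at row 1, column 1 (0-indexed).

-28

The receptive field on the input at this output position is [19 11 / 9 20]. Elementwise product with the kernel and sum: 19·-1 + 11·1 + 20·-1.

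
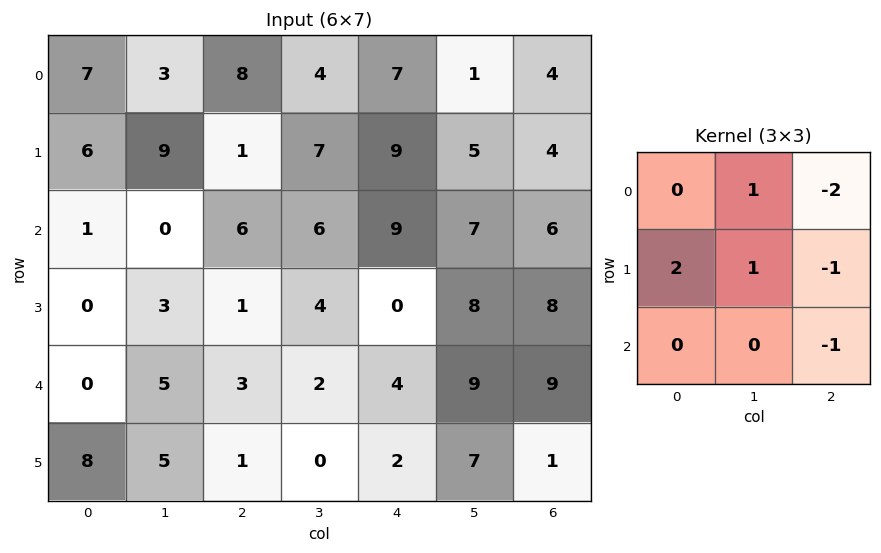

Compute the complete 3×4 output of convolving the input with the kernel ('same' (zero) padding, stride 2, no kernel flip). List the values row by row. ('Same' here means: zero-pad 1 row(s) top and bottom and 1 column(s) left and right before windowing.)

-5 3 9 6
-14 -17 5 24
-16 4 -24 35

Output[0,0]: The receptive field on the zero-padded input at this output position is [0 0 0 / 0 7 3 / 0 6 9]. Elementwise product with the kernel and sum: 0·1 + 0·-2 + 0·2 + 7·1 + 3·-1 + 9·-1.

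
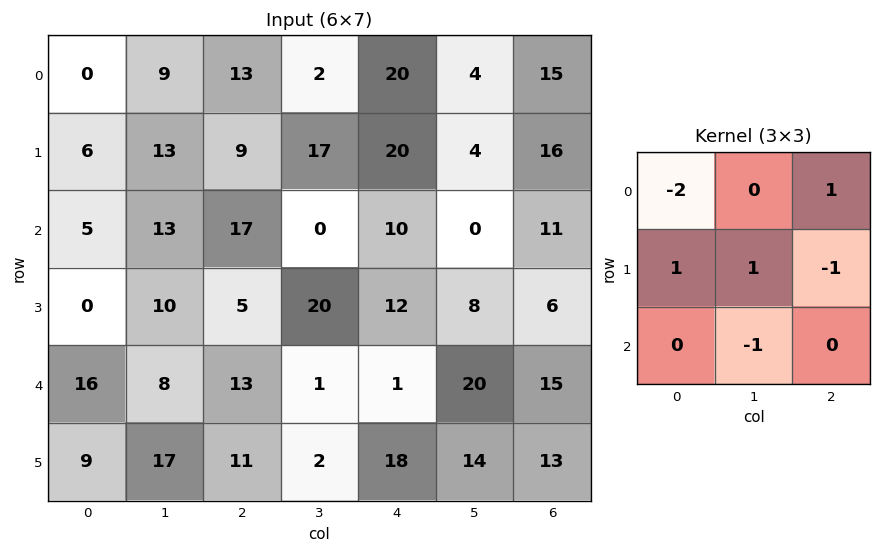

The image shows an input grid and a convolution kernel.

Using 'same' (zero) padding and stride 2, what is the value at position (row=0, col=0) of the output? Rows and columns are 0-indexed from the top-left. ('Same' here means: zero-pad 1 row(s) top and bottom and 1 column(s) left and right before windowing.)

The receptive field on the zero-padded input at this output position is [0 0 0 / 0 0 9 / 0 6 13]. Elementwise product with the kernel and sum: 0·-2 + 0·1 + 0·1 + 0·1 + 9·-1 + 6·-1.

-15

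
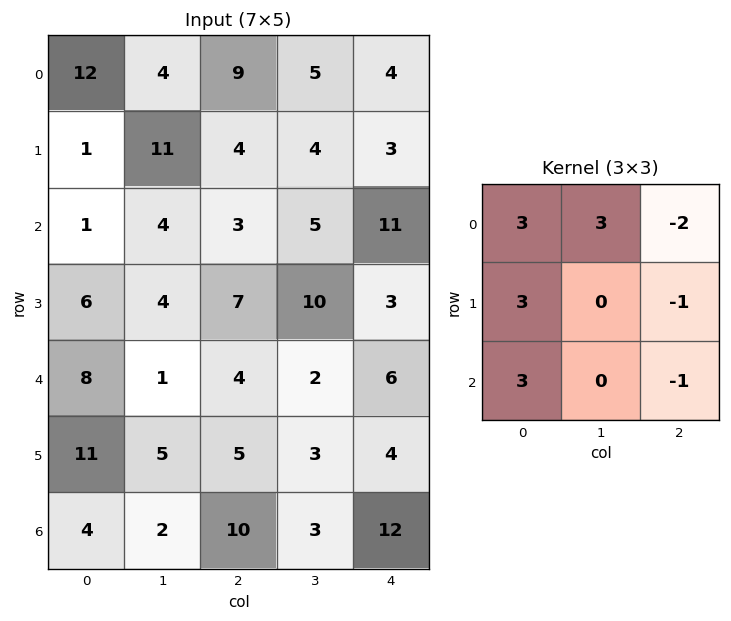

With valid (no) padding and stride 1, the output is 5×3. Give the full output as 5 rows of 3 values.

29 65 41
39 46 34
40 14 26
64 26 62
49 26 35

Output[0,0]: The receptive field on the input at this output position is [12 4 9 / 1 11 4 / 1 4 3]. Elementwise product with the kernel and sum: 12·3 + 4·3 + 9·-2 + 1·3 + 4·-1 + 1·3 + 3·-1.
Output[0,1]: The receptive field on the input at this output position is [4 9 5 / 11 4 4 / 4 3 5]. Elementwise product with the kernel and sum: 4·3 + 9·3 + 5·-2 + 11·3 + 4·-1 + 4·3 + 5·-1.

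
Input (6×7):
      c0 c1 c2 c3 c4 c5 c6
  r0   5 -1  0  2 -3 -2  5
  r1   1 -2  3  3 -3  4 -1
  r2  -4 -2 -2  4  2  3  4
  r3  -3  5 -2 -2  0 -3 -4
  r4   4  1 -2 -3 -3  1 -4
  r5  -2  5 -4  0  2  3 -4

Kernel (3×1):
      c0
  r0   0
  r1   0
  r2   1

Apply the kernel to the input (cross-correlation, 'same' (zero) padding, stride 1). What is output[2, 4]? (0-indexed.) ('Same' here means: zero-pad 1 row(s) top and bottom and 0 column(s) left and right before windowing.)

The receptive field on the zero-padded input at this output position is [-3 / 2 / 0]. Elementwise product with the kernel and sum: 0·1.

0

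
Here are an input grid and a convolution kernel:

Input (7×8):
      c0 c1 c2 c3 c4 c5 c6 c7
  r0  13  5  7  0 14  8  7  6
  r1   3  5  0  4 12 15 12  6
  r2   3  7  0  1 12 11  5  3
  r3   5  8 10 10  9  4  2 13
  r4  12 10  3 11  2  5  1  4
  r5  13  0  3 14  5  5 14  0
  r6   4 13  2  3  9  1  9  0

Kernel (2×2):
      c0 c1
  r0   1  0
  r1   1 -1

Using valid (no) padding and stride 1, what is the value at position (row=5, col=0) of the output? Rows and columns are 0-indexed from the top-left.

The receptive field on the input at this output position is [13 0 / 4 13]. Elementwise product with the kernel and sum: 13·1 + 4·1 + 13·-1.

4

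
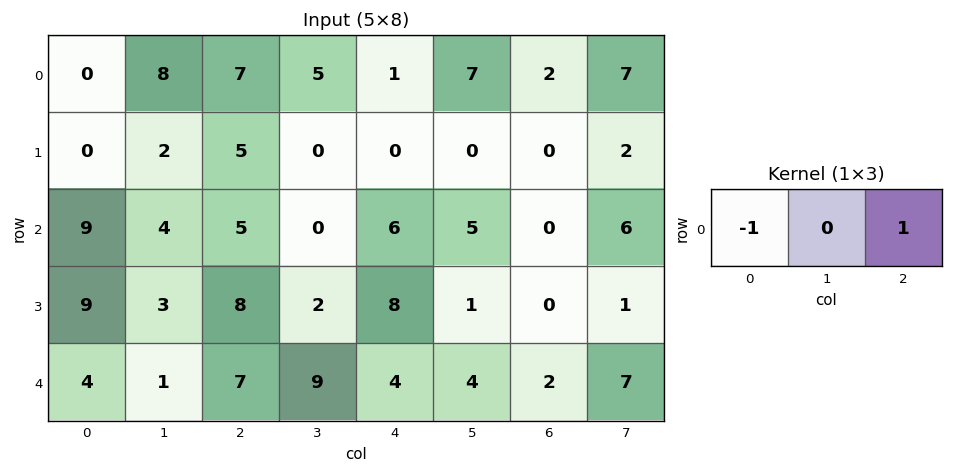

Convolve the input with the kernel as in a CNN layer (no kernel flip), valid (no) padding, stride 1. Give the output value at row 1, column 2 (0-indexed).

-5

The receptive field on the input at this output position is [5 0 0]. Elementwise product with the kernel and sum: 5·-1 + 0·1.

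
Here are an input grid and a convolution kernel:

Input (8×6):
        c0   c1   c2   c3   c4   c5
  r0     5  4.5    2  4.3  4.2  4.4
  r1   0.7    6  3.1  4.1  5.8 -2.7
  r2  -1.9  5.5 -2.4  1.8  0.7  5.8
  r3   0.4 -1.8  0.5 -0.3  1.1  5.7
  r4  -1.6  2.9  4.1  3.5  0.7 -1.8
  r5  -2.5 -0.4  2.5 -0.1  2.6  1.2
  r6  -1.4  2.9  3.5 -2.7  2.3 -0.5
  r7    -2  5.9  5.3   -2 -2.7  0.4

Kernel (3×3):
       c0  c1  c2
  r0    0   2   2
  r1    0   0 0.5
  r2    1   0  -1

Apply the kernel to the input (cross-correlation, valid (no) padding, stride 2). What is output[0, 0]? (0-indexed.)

15.05

The receptive field on the input at this output position is [5 4.5 2 / 0.7 6 3.1 / -1.9 5.5 -2.4]. Elementwise product with the kernel and sum: 4.5·2 + 2·2 + 3.1·0.5 + -1.9·1 + -2.4·-1.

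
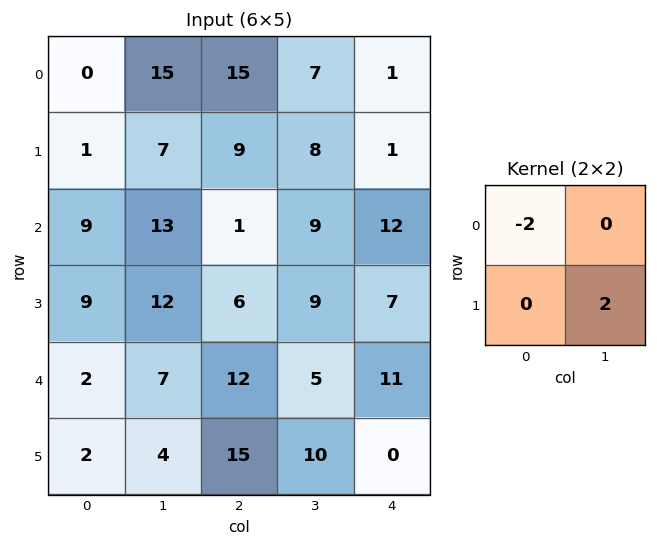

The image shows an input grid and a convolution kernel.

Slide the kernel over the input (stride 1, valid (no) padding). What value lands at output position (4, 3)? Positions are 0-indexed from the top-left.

-10

The receptive field on the input at this output position is [5 11 / 10 0]. Elementwise product with the kernel and sum: 5·-2 + 0·2.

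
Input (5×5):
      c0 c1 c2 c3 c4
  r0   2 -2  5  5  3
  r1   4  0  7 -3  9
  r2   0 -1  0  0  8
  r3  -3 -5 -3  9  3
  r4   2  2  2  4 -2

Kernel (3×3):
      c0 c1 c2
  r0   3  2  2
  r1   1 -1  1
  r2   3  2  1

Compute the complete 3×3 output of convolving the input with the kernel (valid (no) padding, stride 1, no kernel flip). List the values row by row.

Output[0,0]: The receptive field on the input at this output position is [2 -2 5 / 4 0 7 / 0 -1 0]. Elementwise product with the kernel and sum: 2·3 + -2·2 + 5·2 + 4·1 + 0·-1 + 7·1 + 0·3 + -1·2 + 0·1.

21 1 58
5 -5 53
9 18 19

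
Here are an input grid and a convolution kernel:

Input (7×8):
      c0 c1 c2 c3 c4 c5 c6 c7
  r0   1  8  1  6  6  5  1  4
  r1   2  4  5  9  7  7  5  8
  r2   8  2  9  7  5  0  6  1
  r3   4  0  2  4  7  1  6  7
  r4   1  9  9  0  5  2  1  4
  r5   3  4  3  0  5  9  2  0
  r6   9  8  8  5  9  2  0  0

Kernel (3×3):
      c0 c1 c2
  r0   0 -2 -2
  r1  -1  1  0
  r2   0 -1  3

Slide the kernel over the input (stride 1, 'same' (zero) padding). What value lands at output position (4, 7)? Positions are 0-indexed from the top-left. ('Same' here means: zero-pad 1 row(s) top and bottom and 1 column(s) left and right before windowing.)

The receptive field on the zero-padded input at this output position is [6 7 0 / 1 4 0 / 2 0 0]. Elementwise product with the kernel and sum: 7·-2 + 0·-2 + 1·-1 + 4·1 + 0·-1 + 0·3.

-11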